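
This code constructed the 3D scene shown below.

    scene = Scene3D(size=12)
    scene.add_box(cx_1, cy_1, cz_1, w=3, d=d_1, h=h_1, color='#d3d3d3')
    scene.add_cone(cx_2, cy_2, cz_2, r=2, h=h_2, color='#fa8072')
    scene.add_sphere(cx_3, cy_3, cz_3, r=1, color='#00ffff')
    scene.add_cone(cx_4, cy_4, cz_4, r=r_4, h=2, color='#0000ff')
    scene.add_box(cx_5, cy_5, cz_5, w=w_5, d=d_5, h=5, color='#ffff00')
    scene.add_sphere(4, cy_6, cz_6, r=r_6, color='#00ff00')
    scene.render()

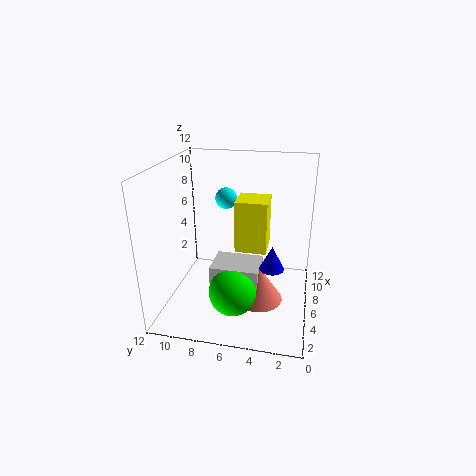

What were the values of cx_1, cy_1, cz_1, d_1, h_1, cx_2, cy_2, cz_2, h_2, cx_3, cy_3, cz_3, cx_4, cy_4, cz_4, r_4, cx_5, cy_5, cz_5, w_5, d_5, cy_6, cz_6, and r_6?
cx_1 = 4, cy_1 = 4, cz_1 = 1, d_1 = 4, h_1 = 3, cx_2 = 5, cy_2 = 4, cz_2 = 1, h_2 = 3, cx_3 = 10, cy_3 = 8, cz_3 = 8, cx_4 = 5, cy_4 = 3, cz_4 = 4, r_4 = 1, cx_5 = 9, cy_5 = 4, cz_5 = 3, w_5 = 3, d_5 = 3, cy_6 = 6, cz_6 = 2, r_6 = 2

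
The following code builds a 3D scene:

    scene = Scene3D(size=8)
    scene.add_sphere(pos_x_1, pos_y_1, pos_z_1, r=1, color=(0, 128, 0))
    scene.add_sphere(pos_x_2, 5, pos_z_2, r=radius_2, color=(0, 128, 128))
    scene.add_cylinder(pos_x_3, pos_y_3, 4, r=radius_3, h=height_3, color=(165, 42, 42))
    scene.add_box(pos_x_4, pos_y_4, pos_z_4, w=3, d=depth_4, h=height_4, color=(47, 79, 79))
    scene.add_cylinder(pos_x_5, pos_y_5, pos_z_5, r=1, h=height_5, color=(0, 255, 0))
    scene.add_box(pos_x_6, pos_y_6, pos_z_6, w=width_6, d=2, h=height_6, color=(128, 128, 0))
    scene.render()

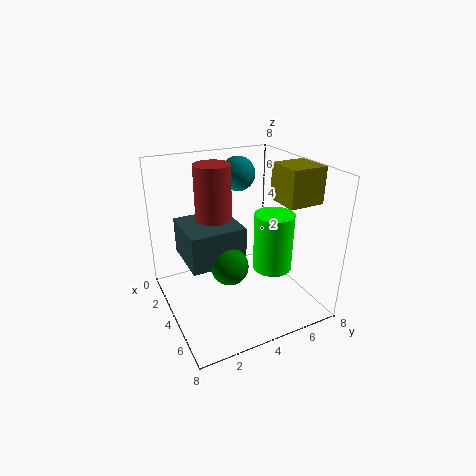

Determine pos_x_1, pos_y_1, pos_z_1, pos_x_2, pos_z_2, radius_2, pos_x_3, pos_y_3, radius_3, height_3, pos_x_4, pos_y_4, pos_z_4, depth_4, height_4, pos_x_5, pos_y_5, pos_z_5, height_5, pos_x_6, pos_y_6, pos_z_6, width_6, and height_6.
pos_x_1 = 5; pos_y_1 = 3; pos_z_1 = 3; pos_x_2 = 2; pos_z_2 = 7; radius_2 = 1; pos_x_3 = 3; pos_y_3 = 3; radius_3 = 1; height_3 = 4; pos_x_4 = 2; pos_y_4 = 1; pos_z_4 = 3; depth_4 = 3; height_4 = 2; pos_x_5 = 6; pos_y_5 = 5; pos_z_5 = 3; height_5 = 3; pos_x_6 = 4; pos_y_6 = 6; pos_z_6 = 6; width_6 = 2; height_6 = 2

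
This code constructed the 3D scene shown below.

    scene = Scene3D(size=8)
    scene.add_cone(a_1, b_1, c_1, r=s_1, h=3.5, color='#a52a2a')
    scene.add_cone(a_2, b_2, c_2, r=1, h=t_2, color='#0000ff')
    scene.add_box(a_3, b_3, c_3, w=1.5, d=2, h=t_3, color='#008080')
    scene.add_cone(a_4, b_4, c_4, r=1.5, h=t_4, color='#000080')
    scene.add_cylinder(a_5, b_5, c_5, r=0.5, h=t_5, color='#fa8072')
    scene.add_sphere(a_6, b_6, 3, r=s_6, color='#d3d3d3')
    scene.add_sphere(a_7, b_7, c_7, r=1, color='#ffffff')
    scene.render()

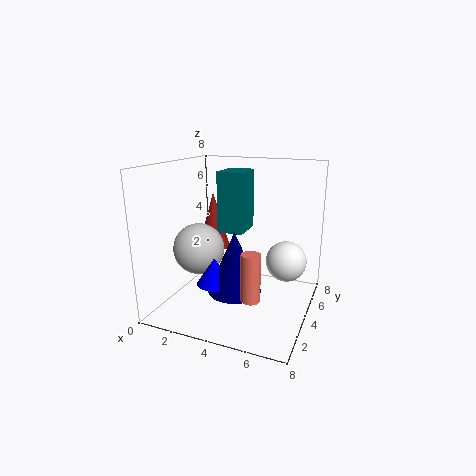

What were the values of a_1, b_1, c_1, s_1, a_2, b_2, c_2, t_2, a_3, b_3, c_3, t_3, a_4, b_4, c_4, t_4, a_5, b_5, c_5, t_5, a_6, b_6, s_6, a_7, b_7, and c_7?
a_1 = 1.5
b_1 = 6
c_1 = 2.5
s_1 = 1
a_2 = 3
b_2 = 3
c_2 = 1.5
t_2 = 1.5
a_3 = 2.5
b_3 = 4.5
c_3 = 4
t_3 = 3.5
a_4 = 4
b_4 = 3.5
c_4 = 1
t_4 = 3.5
a_5 = 5.5
b_5 = 2
c_5 = 1.5
t_5 = 2.5
a_6 = 1.5
b_6 = 4
s_6 = 1.5
a_7 = 7
b_7 = 3
c_7 = 3.5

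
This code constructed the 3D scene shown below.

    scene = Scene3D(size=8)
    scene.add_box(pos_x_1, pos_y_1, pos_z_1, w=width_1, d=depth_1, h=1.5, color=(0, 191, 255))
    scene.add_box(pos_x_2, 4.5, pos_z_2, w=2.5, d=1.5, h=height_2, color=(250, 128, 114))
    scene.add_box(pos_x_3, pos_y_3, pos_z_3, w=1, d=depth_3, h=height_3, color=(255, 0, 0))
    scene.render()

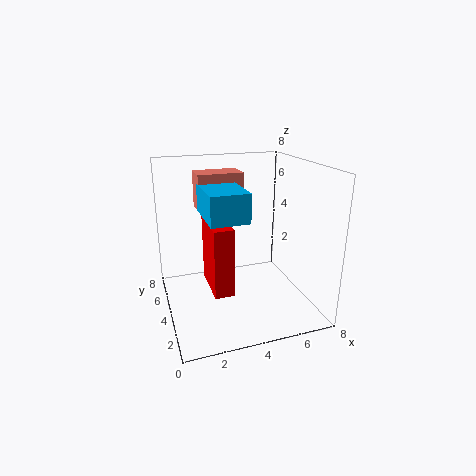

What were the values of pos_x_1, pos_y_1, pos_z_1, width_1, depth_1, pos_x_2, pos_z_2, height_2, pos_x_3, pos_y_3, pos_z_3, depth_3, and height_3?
pos_x_1 = 2, pos_y_1 = 2, pos_z_1 = 5.5, width_1 = 2, depth_1 = 3, pos_x_2 = 2, pos_z_2 = 5.5, height_2 = 2, pos_x_3 = 2, pos_y_3 = 1.5, pos_z_3 = 2, depth_3 = 2.5, height_3 = 3.5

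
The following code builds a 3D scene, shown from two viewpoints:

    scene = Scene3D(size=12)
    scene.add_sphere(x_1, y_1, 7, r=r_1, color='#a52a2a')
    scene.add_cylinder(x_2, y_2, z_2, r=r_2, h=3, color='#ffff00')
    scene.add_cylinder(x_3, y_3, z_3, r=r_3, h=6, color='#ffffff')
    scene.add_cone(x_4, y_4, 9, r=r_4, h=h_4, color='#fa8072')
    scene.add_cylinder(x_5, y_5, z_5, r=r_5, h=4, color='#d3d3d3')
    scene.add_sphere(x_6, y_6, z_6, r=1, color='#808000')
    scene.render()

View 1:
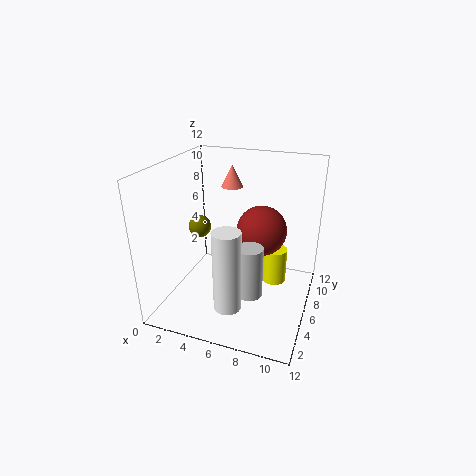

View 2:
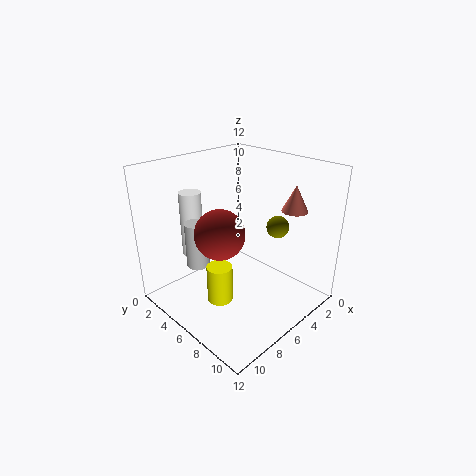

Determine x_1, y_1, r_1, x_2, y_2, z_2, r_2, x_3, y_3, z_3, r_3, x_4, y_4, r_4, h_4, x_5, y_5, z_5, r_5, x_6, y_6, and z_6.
x_1 = 8
y_1 = 6
r_1 = 2
x_2 = 9
y_2 = 7
z_2 = 2
r_2 = 1
x_3 = 7
y_3 = 1
z_3 = 3
r_3 = 1
x_4 = 4
y_4 = 10
r_4 = 1
h_4 = 2
x_5 = 8
y_5 = 3
z_5 = 3
r_5 = 1
x_6 = 2
y_6 = 7
z_6 = 6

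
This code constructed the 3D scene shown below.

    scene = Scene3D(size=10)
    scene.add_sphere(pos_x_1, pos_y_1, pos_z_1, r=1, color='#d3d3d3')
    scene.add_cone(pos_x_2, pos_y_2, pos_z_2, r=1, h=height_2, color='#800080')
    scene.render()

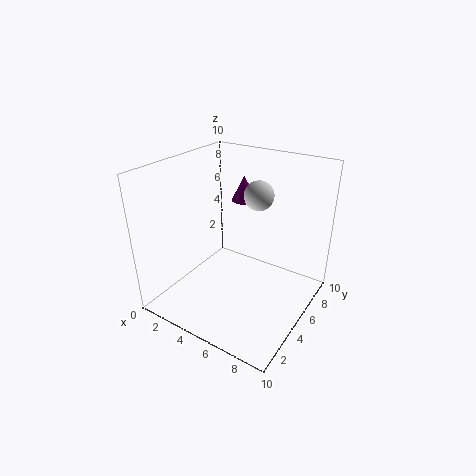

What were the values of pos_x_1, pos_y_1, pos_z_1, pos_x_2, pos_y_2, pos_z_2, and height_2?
pos_x_1 = 6; pos_y_1 = 6; pos_z_1 = 8; pos_x_2 = 3; pos_y_2 = 9; pos_z_2 = 6; height_2 = 2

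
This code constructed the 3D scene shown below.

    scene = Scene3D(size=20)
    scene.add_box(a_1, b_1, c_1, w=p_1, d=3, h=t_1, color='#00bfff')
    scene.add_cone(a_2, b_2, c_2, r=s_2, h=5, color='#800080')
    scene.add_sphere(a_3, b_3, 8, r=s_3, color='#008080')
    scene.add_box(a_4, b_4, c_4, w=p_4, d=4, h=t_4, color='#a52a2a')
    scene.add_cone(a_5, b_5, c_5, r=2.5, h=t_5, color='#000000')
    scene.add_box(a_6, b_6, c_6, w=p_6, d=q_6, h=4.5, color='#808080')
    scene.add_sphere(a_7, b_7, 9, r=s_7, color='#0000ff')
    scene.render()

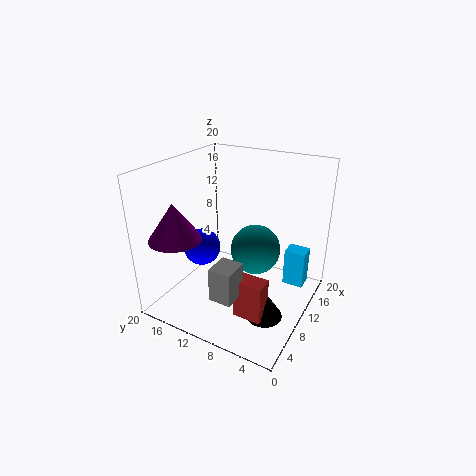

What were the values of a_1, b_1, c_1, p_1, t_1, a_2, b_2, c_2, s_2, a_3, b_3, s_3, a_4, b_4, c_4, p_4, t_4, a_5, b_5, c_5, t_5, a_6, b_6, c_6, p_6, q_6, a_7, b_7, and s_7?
a_1 = 14, b_1 = 1.5, c_1 = 2, p_1 = 2.5, t_1 = 5.5, a_2 = 4, b_2 = 16, c_2 = 11, s_2 = 3.5, a_3 = 11.5, b_3 = 8, s_3 = 3.5, a_4 = 5, b_4 = 4, c_4 = 1, p_4 = 2.5, t_4 = 5.5, a_5 = 7.5, b_5 = 4.5, c_5 = 0.5, t_5 = 4, a_6 = 2.5, b_6 = 7, c_6 = 4.5, p_6 = 3.5, q_6 = 3, a_7 = 7, b_7 = 14, s_7 = 2.5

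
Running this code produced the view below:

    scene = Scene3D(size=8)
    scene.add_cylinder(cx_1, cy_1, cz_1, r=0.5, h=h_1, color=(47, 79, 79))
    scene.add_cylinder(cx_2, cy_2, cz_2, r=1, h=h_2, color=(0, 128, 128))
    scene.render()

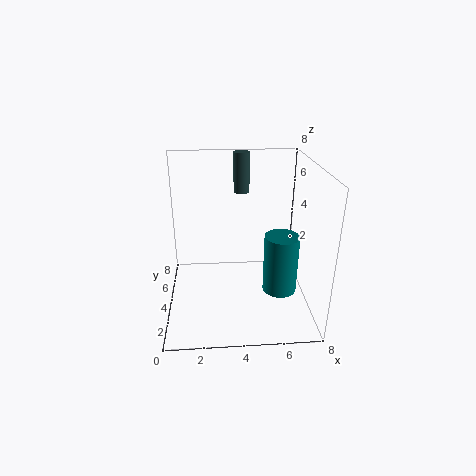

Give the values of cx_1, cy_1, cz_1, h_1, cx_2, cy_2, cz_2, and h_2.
cx_1 = 4.5, cy_1 = 7.5, cz_1 = 5.5, h_1 = 2.5, cx_2 = 6.5, cy_2 = 4, cz_2 = 0.5, h_2 = 3.5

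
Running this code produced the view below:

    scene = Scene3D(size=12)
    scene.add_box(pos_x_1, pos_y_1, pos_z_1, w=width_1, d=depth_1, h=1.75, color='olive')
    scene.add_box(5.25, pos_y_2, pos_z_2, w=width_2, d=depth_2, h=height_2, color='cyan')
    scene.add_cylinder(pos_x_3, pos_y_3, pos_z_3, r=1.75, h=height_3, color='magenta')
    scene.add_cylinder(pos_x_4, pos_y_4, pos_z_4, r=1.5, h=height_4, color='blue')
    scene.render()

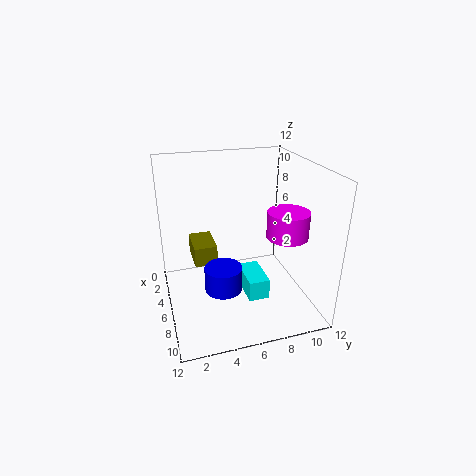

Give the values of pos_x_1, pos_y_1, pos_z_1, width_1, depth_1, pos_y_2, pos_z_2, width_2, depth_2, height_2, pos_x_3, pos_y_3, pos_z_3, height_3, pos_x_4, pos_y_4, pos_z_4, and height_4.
pos_x_1 = 1.5, pos_y_1 = 2.5, pos_z_1 = 3, width_1 = 3.25, depth_1 = 2, pos_y_2 = 6.25, pos_z_2 = 1.25, width_2 = 3.25, depth_2 = 1.75, height_2 = 1.75, pos_x_3 = 7, pos_y_3 = 10, pos_z_3 = 6, height_3 = 2.25, pos_x_4 = 7.75, pos_y_4 = 4.25, pos_z_4 = 2.5, height_4 = 2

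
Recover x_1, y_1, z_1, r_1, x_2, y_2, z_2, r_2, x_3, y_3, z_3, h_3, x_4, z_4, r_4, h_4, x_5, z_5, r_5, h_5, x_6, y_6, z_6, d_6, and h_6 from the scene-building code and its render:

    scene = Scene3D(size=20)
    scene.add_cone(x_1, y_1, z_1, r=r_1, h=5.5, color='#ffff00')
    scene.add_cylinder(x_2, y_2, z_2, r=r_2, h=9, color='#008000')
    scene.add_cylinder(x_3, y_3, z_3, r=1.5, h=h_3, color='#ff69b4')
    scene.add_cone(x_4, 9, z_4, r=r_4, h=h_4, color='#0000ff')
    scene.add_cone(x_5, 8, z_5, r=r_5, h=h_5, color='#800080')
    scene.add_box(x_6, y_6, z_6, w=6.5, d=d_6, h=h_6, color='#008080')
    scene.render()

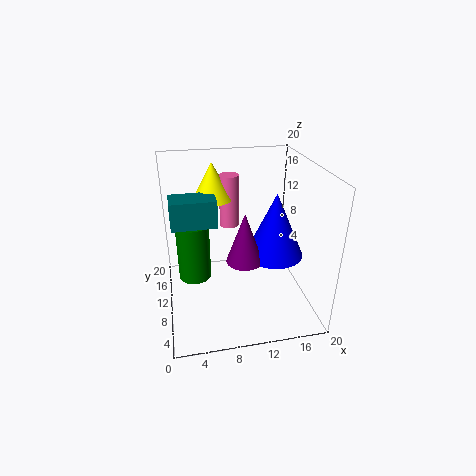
x_1 = 7.5
y_1 = 16.5
z_1 = 13.5
r_1 = 3
x_2 = 4
y_2 = 14.5
z_2 = 1.5
r_2 = 2.5
x_3 = 10
y_3 = 16.5
z_3 = 9
h_3 = 8
x_4 = 15
z_4 = 7.5
r_4 = 4
h_4 = 9
x_5 = 10.5
z_5 = 7.5
r_5 = 2.5
h_5 = 7
x_6 = 1
y_6 = 11.5
z_6 = 11
d_6 = 4
h_6 = 4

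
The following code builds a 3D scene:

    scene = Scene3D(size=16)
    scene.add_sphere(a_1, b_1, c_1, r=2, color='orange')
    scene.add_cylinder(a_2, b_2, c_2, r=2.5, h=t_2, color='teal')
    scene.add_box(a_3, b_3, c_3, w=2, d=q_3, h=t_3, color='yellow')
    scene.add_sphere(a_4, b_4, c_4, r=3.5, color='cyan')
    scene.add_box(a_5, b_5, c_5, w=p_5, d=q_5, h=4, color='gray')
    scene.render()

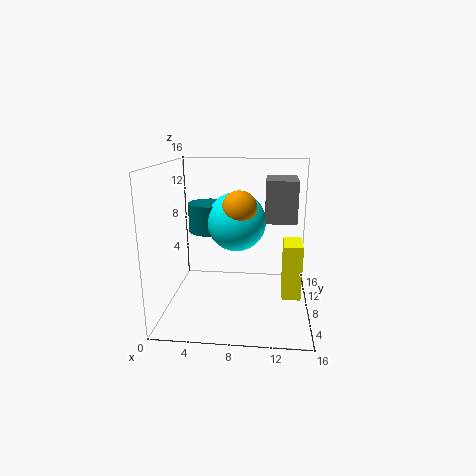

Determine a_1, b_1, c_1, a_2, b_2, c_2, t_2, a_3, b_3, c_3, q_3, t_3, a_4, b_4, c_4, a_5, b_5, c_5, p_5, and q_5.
a_1 = 8
b_1 = 9.5
c_1 = 11
a_2 = 4
b_2 = 12
c_2 = 7.5
t_2 = 3.5
a_3 = 13
b_3 = 5.5
c_3 = 2
q_3 = 3.5
t_3 = 6
a_4 = 7.5
b_4 = 11
c_4 = 9
a_5 = 11
b_5 = 3.5
c_5 = 11
p_5 = 3
q_5 = 4.5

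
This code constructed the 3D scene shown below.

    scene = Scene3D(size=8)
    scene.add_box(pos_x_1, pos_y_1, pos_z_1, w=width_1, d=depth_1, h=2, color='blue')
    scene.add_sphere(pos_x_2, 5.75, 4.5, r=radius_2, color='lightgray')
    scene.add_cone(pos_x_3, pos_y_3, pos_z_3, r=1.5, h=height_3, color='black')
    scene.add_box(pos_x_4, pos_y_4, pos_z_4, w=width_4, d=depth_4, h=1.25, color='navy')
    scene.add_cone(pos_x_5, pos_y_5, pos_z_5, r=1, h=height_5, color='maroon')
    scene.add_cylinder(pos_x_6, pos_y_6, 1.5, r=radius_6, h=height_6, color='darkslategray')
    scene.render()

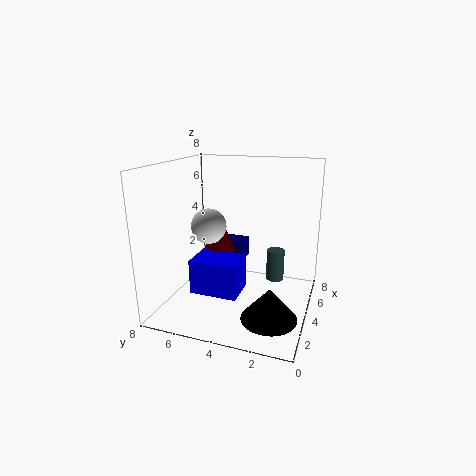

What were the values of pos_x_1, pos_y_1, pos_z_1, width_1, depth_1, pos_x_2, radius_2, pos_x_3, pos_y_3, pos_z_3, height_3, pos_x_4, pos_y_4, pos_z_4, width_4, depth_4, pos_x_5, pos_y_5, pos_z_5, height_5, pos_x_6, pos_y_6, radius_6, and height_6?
pos_x_1 = 2.75, pos_y_1 = 3.75, pos_z_1 = 0.75, width_1 = 2, depth_1 = 2.75, pos_x_2 = 4, radius_2 = 1, pos_x_3 = 2.5, pos_y_3 = 1.75, pos_z_3 = 0.25, height_3 = 1.75, pos_x_4 = 6.5, pos_y_4 = 4.5, pos_z_4 = 1.5, width_4 = 1.25, depth_4 = 2, pos_x_5 = 5.5, pos_y_5 = 5.75, pos_z_5 = 2.5, height_5 = 2.25, pos_x_6 = 4.75, pos_y_6 = 2, radius_6 = 0.5, height_6 = 1.75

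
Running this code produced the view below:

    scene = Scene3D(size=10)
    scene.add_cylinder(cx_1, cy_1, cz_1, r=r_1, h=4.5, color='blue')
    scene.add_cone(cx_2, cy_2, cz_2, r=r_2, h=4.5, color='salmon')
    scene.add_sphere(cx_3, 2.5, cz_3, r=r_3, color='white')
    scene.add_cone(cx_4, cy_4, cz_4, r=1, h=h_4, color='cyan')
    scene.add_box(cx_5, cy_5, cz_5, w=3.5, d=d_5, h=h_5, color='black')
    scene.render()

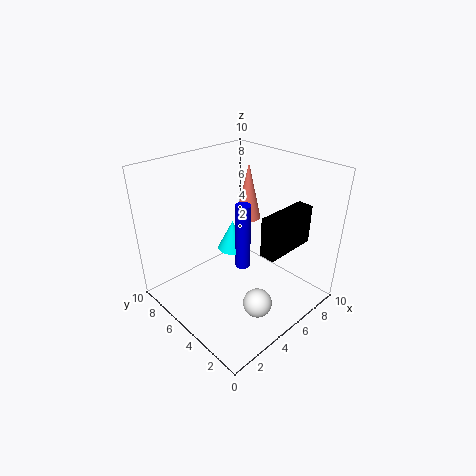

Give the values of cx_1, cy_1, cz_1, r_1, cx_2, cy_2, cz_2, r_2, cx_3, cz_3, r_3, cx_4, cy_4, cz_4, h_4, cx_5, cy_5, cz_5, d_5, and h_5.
cx_1 = 4.5, cy_1 = 4, cz_1 = 3.5, r_1 = 0.5, cx_2 = 8.5, cy_2 = 7.5, cz_2 = 4.5, r_2 = 1, cx_3 = 4.5, cz_3 = 1, r_3 = 1, cx_4 = 4.5, cy_4 = 5, cz_4 = 4.5, h_4 = 2, cx_5 = 4, cy_5 = 1, cz_5 = 5.5, d_5 = 1, h_5 = 2.5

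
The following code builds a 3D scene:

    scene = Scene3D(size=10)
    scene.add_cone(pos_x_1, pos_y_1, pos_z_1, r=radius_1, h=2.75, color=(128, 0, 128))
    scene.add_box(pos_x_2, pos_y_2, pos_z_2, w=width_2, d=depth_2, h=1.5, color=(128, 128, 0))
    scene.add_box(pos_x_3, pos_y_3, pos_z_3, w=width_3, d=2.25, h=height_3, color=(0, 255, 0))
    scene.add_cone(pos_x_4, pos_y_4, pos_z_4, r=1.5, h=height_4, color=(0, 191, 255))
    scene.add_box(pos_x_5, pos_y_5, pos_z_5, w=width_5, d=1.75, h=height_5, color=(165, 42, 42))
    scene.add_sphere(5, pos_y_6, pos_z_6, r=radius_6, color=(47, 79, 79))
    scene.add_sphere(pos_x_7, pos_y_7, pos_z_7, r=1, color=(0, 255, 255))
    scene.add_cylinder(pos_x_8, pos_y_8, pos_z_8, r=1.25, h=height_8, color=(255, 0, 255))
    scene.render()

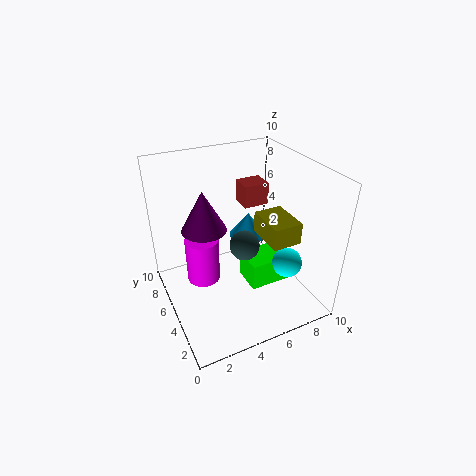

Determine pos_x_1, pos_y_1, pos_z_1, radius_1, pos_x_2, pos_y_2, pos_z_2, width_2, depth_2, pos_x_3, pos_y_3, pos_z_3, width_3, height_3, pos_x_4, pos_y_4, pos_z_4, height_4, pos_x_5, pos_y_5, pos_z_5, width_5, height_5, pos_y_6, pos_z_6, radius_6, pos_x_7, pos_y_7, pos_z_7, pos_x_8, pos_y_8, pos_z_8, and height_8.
pos_x_1 = 2.75
pos_y_1 = 5.5
pos_z_1 = 6
radius_1 = 1.5
pos_x_2 = 6.25
pos_y_2 = 2.25
pos_z_2 = 5.25
width_2 = 2
depth_2 = 2.75
pos_x_3 = 5.5
pos_y_3 = 3.5
pos_z_3 = 1.25
width_3 = 3
height_3 = 2
pos_x_4 = 7.5
pos_y_4 = 8.25
pos_z_4 = 2.75
height_4 = 2
pos_x_5 = 7
pos_y_5 = 7.75
pos_z_5 = 5.5
width_5 = 2
height_5 = 1.75
pos_y_6 = 4
pos_z_6 = 5
radius_6 = 1
pos_x_7 = 7.5
pos_y_7 = 2.5
pos_z_7 = 3.75
pos_x_8 = 3
pos_y_8 = 7
pos_z_8 = 0.75
height_8 = 3.5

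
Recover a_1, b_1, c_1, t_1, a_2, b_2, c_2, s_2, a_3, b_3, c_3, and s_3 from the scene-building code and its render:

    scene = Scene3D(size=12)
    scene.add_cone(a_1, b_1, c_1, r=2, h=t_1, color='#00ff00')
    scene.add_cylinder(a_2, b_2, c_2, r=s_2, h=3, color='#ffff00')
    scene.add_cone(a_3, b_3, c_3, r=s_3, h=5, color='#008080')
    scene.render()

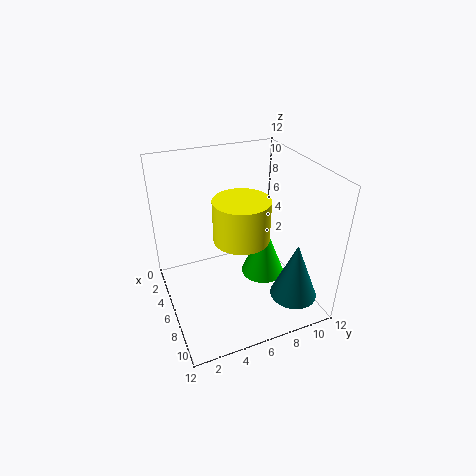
a_1 = 5
b_1 = 9
c_1 = 1
t_1 = 5
a_2 = 9
b_2 = 5
c_2 = 8
s_2 = 2
a_3 = 9
b_3 = 10
c_3 = 1
s_3 = 2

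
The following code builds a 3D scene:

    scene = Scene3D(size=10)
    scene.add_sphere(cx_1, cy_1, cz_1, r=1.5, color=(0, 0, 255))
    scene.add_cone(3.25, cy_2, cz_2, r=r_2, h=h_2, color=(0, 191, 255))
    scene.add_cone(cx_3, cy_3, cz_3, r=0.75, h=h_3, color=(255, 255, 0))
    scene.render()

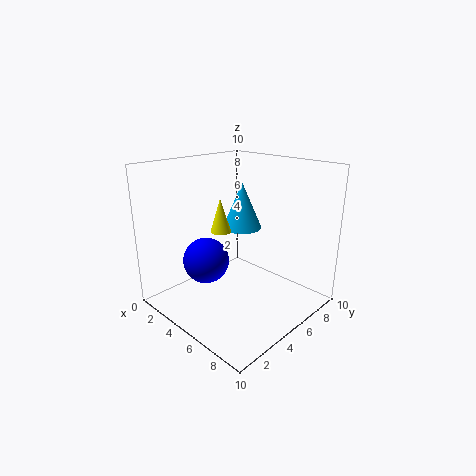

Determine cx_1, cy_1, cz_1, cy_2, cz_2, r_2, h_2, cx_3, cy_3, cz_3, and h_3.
cx_1 = 4.5, cy_1 = 2.5, cz_1 = 4, cy_2 = 7.25, cz_2 = 4.75, r_2 = 1.5, h_2 = 3.5, cx_3 = 3.25, cy_3 = 5, cz_3 = 5, h_3 = 2.5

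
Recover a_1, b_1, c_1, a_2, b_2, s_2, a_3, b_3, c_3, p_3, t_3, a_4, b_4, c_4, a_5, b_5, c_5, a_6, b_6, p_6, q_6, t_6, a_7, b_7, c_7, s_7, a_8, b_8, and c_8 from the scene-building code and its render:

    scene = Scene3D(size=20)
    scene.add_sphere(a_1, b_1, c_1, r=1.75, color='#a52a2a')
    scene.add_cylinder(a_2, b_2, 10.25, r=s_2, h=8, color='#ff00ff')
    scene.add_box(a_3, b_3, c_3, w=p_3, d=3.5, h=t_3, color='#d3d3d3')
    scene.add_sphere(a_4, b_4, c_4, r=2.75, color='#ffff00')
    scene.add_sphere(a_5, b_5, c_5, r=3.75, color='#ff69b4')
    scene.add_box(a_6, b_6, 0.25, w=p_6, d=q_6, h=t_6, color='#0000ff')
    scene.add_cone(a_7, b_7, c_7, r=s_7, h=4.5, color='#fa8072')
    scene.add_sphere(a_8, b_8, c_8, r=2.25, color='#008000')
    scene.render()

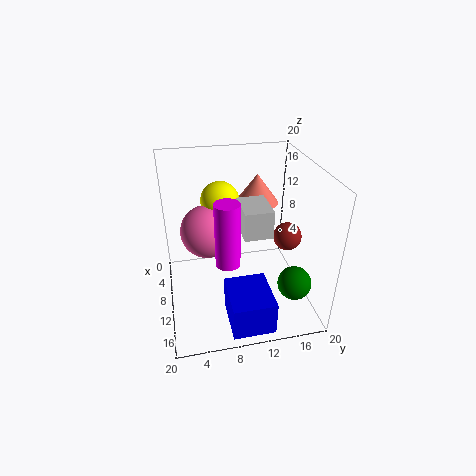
a_1 = 14.75, b_1 = 15.25, c_1 = 12.5, a_2 = 15.75, b_2 = 7.5, s_2 = 1.5, a_3 = 11.25, b_3 = 9.5, c_3 = 13.25, p_3 = 4.75, t_3 = 3.5, a_4 = 6, b_4 = 8.25, c_4 = 14, a_5 = 7.75, b_5 = 6, c_5 = 10.25, a_6 = 12.25, b_6 = 7.5, p_6 = 6.75, q_6 = 5.75, t_6 = 4.75, a_7 = 4, b_7 = 14.25, c_7 = 12.25, s_7 = 3.25, a_8 = 15.75, b_8 = 16.5, c_8 = 5.5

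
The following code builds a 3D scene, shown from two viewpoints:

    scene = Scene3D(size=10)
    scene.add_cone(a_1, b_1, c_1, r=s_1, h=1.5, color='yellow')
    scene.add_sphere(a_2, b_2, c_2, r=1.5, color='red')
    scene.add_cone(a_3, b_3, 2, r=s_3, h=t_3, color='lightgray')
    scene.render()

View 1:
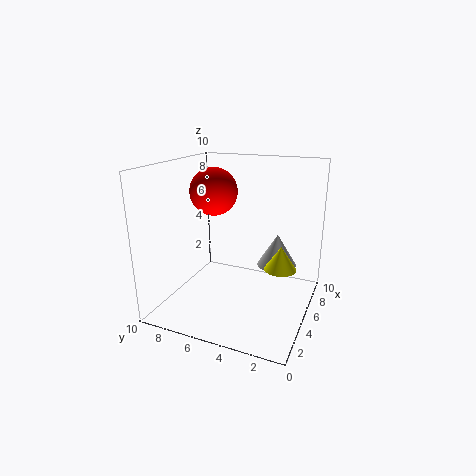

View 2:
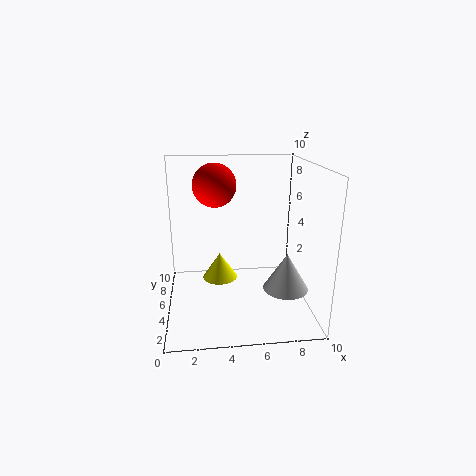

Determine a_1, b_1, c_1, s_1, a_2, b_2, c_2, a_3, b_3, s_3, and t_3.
a_1 = 3.5
b_1 = 1.5
c_1 = 4
s_1 = 1
a_2 = 3.5
b_2 = 6
c_2 = 8.5
a_3 = 8
b_3 = 3
s_3 = 1.5
t_3 = 2.5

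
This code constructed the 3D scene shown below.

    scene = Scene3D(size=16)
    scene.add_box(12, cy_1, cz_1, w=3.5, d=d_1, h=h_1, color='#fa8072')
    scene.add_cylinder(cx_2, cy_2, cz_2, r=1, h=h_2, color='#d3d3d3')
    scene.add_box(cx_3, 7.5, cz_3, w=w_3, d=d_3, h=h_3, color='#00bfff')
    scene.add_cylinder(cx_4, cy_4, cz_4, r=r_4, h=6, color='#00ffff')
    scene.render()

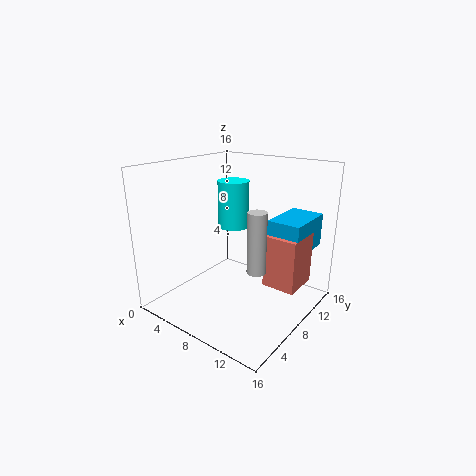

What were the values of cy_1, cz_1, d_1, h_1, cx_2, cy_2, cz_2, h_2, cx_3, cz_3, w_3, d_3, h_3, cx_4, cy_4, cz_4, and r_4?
cy_1 = 7; cz_1 = 4; d_1 = 4; h_1 = 5.5; cx_2 = 11.5; cy_2 = 6.5; cz_2 = 5.5; h_2 = 6.5; cx_3 = 12; cz_3 = 7.5; w_3 = 3.5; d_3 = 5.5; h_3 = 3.5; cx_4 = 3.5; cy_4 = 13; cz_4 = 7; r_4 = 2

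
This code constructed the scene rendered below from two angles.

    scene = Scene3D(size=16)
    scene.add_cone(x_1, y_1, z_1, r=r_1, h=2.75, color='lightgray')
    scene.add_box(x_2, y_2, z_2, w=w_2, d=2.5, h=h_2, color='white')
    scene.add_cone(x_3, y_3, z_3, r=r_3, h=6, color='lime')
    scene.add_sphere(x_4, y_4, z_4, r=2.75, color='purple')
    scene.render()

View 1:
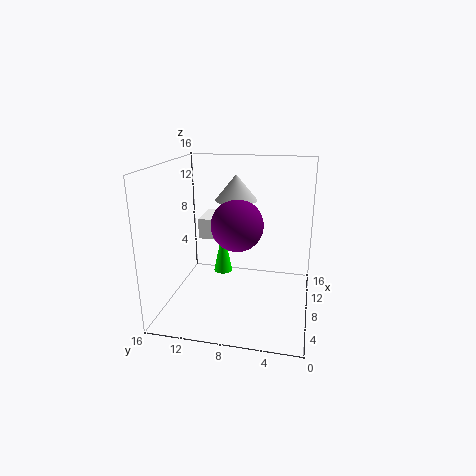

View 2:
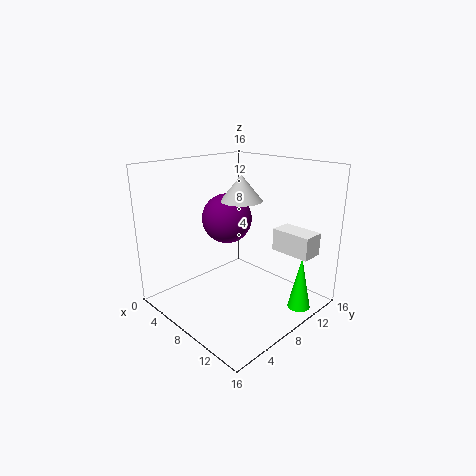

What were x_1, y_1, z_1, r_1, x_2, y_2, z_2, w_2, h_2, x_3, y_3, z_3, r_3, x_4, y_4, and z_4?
x_1 = 8.25
y_1 = 8.25
z_1 = 12.25
r_1 = 2.25
x_2 = 10.5
y_2 = 11
z_2 = 6.5
w_2 = 4.5
h_2 = 2.5
x_3 = 14.25
y_3 = 11.5
z_3 = 0.5
r_3 = 1.25
x_4 = 6.5
y_4 = 7.75
z_4 = 10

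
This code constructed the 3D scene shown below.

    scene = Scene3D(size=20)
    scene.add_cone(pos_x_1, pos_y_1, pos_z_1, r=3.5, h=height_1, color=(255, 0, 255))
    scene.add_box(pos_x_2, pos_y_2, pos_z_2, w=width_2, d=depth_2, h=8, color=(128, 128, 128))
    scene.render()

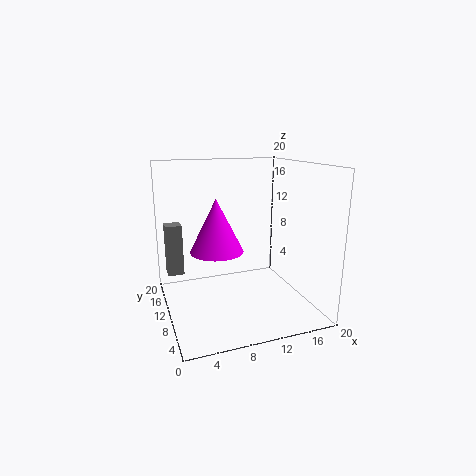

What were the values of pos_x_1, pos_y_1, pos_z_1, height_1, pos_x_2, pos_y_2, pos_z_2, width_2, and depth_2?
pos_x_1 = 6.5, pos_y_1 = 8.5, pos_z_1 = 9, height_1 = 7, pos_x_2 = 1, pos_y_2 = 17, pos_z_2 = 2.5, width_2 = 2.5, depth_2 = 2.5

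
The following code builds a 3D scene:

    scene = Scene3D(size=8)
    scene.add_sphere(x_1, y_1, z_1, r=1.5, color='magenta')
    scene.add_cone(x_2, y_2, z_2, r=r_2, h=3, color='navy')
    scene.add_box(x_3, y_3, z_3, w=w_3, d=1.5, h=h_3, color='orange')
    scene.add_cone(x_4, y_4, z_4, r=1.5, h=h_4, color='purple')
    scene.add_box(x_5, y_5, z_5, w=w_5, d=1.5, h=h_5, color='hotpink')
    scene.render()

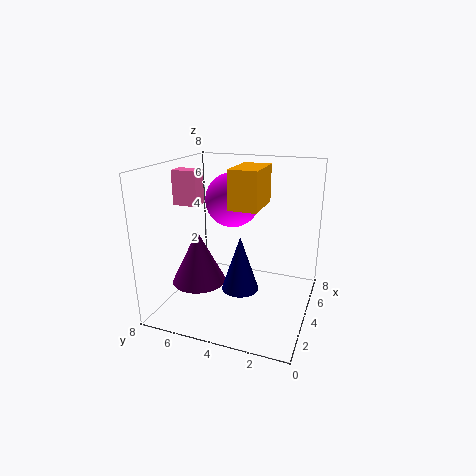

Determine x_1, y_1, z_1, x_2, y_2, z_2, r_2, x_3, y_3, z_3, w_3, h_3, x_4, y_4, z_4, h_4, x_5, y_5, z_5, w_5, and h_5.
x_1 = 4.5
y_1 = 4.5
z_1 = 6
x_2 = 3
y_2 = 3.5
z_2 = 1.5
r_2 = 1
x_3 = 2.5
y_3 = 2.5
z_3 = 6
w_3 = 2.5
h_3 = 2
x_4 = 3
y_4 = 6
z_4 = 1.5
h_4 = 3
x_5 = 4
y_5 = 6.5
z_5 = 5.5
w_5 = 1
h_5 = 2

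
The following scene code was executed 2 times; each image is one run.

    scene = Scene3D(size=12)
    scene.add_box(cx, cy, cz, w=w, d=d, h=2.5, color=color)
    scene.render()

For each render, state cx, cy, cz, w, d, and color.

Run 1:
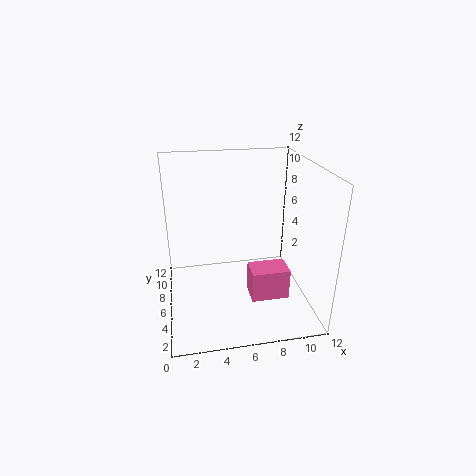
cx = 6.5; cy = 2.5; cz = 2; w = 3; d = 2; color = 'hotpink'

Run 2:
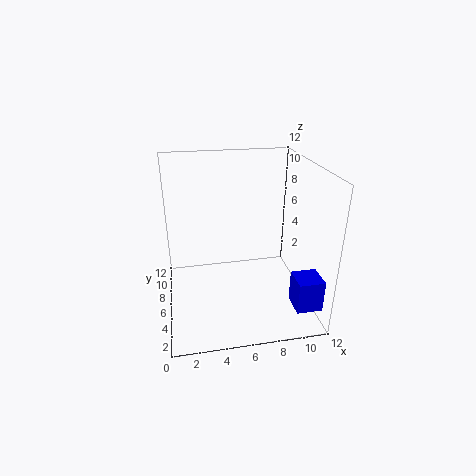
cx = 9.5; cy = 0.5; cz = 2; w = 2; d = 2; color = 'blue'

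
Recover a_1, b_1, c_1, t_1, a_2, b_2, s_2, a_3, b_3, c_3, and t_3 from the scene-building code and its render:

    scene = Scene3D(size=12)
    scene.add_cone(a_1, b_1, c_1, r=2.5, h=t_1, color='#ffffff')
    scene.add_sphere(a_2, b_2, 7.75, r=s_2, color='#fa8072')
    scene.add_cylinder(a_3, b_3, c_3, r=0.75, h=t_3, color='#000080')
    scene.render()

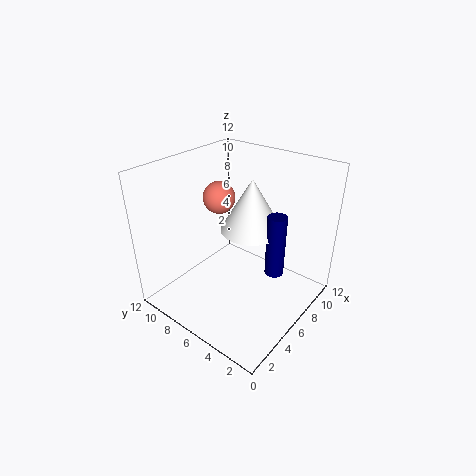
a_1 = 6.5, b_1 = 5, c_1 = 7, t_1 = 4.25, a_2 = 8.25, b_2 = 10, s_2 = 1.5, a_3 = 6.25, b_3 = 2.5, c_3 = 4, t_3 = 5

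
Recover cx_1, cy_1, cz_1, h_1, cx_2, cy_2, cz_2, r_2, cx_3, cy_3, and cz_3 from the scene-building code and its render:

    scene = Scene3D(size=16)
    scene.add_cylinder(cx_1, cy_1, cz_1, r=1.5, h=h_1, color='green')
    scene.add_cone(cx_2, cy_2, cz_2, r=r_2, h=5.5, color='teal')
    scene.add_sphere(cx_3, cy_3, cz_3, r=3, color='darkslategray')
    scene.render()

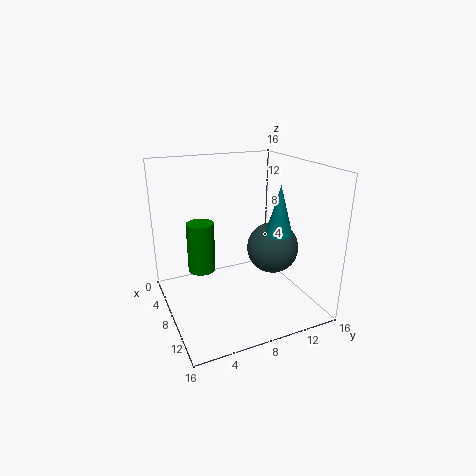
cx_1 = 7; cy_1 = 4; cz_1 = 4.5; h_1 = 5.5; cx_2 = 10; cy_2 = 12; cz_2 = 8.5; r_2 = 1.5; cx_3 = 8; cy_3 = 12.5; cz_3 = 6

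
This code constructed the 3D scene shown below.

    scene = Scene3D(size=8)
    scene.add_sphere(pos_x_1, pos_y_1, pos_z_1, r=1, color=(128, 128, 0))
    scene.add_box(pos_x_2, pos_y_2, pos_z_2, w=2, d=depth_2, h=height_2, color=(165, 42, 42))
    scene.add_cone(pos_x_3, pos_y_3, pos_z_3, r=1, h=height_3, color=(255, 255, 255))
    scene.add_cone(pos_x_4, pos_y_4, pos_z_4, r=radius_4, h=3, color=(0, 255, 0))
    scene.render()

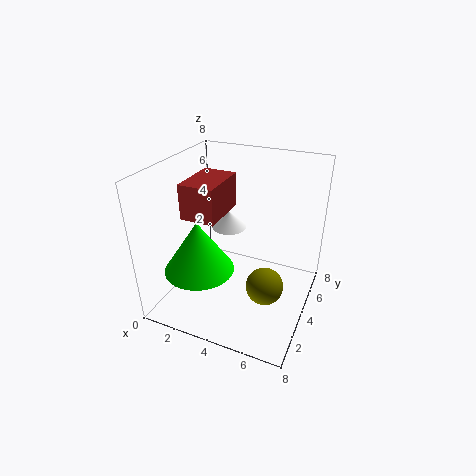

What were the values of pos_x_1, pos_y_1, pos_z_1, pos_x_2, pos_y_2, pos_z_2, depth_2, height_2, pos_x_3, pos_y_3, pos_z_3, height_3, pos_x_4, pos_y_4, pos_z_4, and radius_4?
pos_x_1 = 6; pos_y_1 = 3; pos_z_1 = 2; pos_x_2 = 1; pos_y_2 = 3; pos_z_2 = 5; depth_2 = 3; height_2 = 2; pos_x_3 = 3; pos_y_3 = 5; pos_z_3 = 4; height_3 = 1; pos_x_4 = 2; pos_y_4 = 3; pos_z_4 = 2; radius_4 = 2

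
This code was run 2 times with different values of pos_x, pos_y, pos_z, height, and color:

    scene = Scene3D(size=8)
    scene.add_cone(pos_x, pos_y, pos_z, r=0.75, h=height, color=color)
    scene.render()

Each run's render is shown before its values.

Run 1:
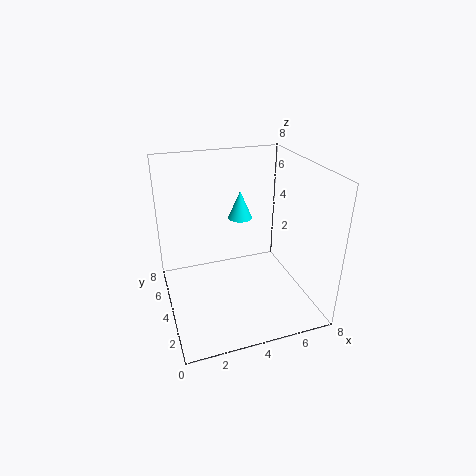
pos_x = 5; pos_y = 6.5; pos_z = 4; height = 1.75; color = 'cyan'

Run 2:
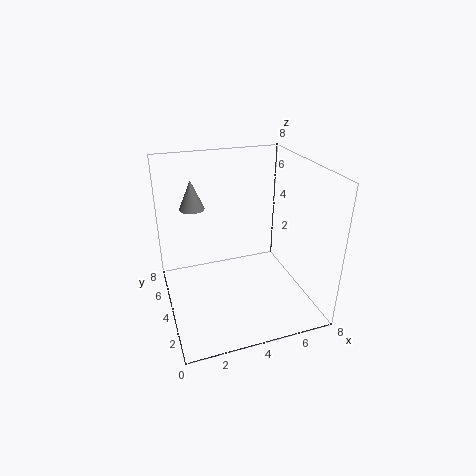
pos_x = 2; pos_y = 6.5; pos_z = 5; height = 1.75; color = 'gray'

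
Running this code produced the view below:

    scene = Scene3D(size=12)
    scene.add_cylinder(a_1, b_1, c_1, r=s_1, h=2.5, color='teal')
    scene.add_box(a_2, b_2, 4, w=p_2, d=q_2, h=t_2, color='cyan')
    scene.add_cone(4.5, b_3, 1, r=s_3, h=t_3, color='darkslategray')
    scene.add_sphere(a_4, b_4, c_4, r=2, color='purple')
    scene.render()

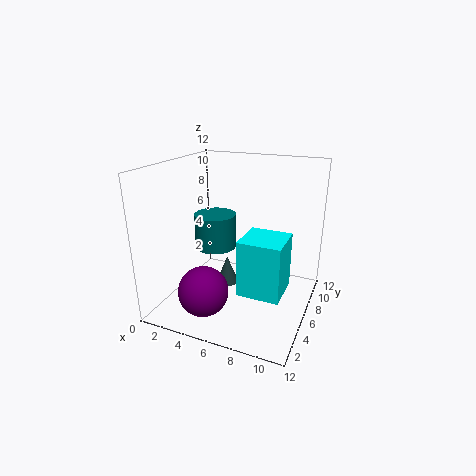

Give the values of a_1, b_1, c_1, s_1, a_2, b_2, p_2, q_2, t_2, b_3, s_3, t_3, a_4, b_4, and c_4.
a_1 = 5.5; b_1 = 3; c_1 = 6.5; s_1 = 1.5; a_2 = 8; b_2 = 1; p_2 = 3; q_2 = 3; t_2 = 4; b_3 = 7; s_3 = 1; t_3 = 2.5; a_4 = 4.5; b_4 = 2.5; c_4 = 2.5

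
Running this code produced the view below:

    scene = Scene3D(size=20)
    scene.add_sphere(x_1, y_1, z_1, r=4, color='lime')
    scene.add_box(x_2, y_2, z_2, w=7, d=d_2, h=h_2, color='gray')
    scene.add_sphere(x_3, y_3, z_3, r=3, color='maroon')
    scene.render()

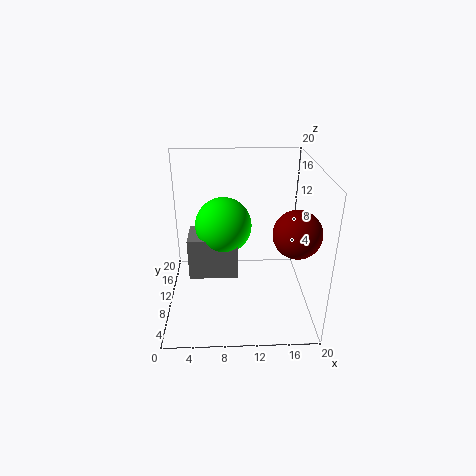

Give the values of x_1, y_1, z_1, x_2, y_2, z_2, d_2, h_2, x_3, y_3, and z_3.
x_1 = 8; y_1 = 12; z_1 = 11; x_2 = 3; y_2 = 9; z_2 = 4; d_2 = 5; h_2 = 6; x_3 = 17; y_3 = 5; z_3 = 13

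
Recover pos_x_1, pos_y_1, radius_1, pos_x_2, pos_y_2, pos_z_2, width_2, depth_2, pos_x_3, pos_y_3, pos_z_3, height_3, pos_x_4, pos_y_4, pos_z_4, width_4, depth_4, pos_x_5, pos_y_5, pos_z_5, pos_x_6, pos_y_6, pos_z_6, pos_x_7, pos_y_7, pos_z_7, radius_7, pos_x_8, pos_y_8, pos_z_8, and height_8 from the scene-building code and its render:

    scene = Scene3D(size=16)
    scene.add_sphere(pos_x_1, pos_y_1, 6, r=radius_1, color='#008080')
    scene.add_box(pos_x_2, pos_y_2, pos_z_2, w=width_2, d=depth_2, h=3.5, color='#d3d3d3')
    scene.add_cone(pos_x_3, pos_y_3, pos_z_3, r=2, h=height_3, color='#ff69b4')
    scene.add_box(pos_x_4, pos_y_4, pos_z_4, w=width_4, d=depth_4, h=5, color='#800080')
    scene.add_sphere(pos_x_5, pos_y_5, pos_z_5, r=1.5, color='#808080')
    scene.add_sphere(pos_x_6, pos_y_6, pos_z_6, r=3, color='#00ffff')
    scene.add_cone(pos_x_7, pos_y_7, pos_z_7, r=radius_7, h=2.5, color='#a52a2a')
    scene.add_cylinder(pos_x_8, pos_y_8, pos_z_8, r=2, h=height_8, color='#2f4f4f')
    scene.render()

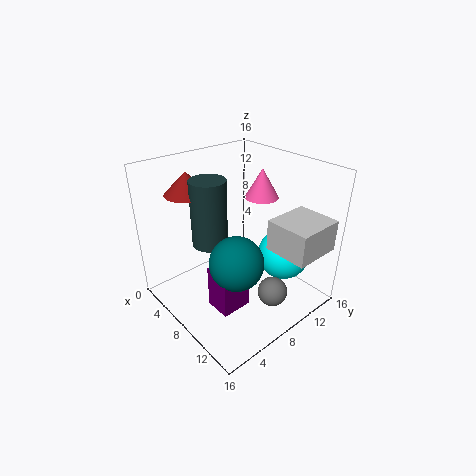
pos_x_1 = 9.5, pos_y_1 = 6.5, radius_1 = 3, pos_x_2 = 10.5, pos_y_2 = 10, pos_z_2 = 7, width_2 = 5, depth_2 = 5.5, pos_x_3 = 6.5, pos_y_3 = 13, pos_z_3 = 11, height_3 = 3.5, pos_x_4 = 7.5, pos_y_4 = 4, pos_z_4 = 0.5, width_4 = 3, depth_4 = 3.5, pos_x_5 = 14, pos_y_5 = 7.5, pos_z_5 = 4.5, pos_x_6 = 10.5, pos_y_6 = 13, pos_z_6 = 5, pos_x_7 = 3, pos_y_7 = 5, pos_z_7 = 12.5, radius_7 = 2.5, pos_x_8 = 5.5, pos_y_8 = 6, pos_z_8 = 7, height_8 = 7.5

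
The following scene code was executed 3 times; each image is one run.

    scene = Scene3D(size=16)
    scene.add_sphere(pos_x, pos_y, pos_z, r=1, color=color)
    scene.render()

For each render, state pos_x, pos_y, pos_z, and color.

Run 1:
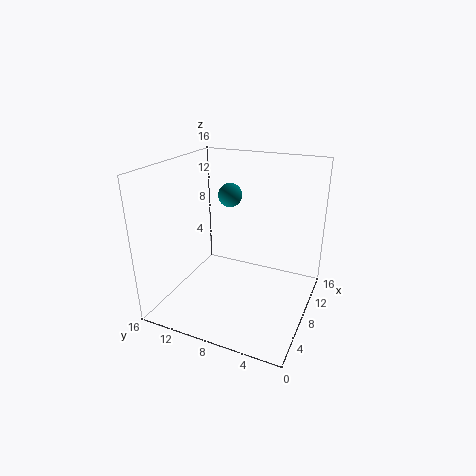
pos_x = 2; pos_y = 6; pos_z = 15; color = 'teal'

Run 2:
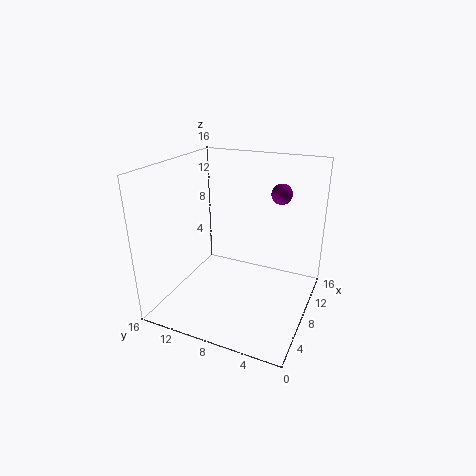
pos_x = 7; pos_y = 3; pos_z = 14; color = 'purple'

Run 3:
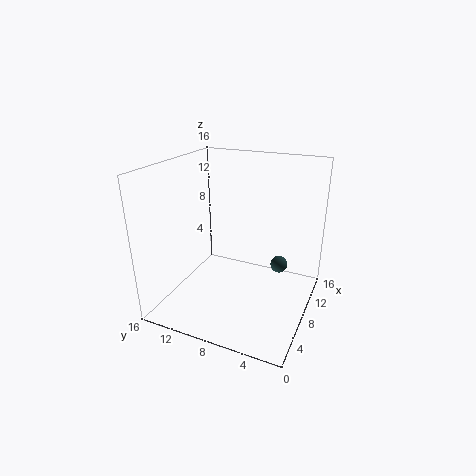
pos_x = 11; pos_y = 4; pos_z = 4; color = 'darkslategray'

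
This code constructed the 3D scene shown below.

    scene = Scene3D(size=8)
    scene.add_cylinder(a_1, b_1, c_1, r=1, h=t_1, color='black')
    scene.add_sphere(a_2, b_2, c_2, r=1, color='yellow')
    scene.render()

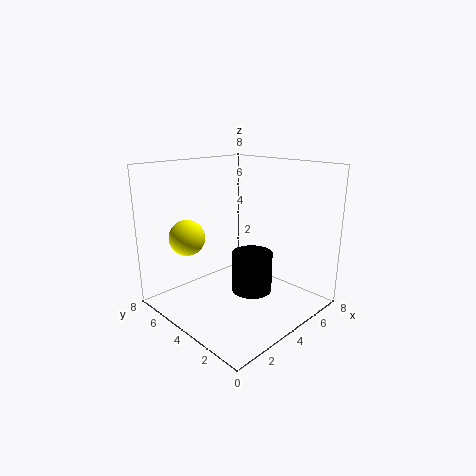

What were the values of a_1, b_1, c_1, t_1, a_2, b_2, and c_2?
a_1 = 3; b_1 = 2; c_1 = 2; t_1 = 2; a_2 = 2; b_2 = 6; c_2 = 4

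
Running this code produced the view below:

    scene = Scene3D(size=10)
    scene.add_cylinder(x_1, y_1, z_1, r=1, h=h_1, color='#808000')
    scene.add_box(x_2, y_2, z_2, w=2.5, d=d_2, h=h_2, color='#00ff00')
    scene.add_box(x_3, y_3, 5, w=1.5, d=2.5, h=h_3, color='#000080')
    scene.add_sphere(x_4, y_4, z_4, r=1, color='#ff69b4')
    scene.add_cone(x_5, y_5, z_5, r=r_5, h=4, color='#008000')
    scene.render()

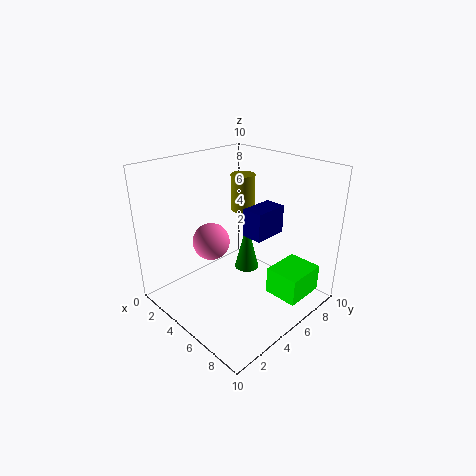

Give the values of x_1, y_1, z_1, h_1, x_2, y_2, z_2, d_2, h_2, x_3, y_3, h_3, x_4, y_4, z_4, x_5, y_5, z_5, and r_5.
x_1 = 1.5
y_1 = 9
z_1 = 5
h_1 = 3
x_2 = 6.5
y_2 = 6.5
z_2 = 0.5
d_2 = 3
h_2 = 2
x_3 = 5
y_3 = 5.5
h_3 = 2
x_4 = 7
y_4 = 1
z_4 = 7
x_5 = 3
y_5 = 8
z_5 = 0.5
r_5 = 1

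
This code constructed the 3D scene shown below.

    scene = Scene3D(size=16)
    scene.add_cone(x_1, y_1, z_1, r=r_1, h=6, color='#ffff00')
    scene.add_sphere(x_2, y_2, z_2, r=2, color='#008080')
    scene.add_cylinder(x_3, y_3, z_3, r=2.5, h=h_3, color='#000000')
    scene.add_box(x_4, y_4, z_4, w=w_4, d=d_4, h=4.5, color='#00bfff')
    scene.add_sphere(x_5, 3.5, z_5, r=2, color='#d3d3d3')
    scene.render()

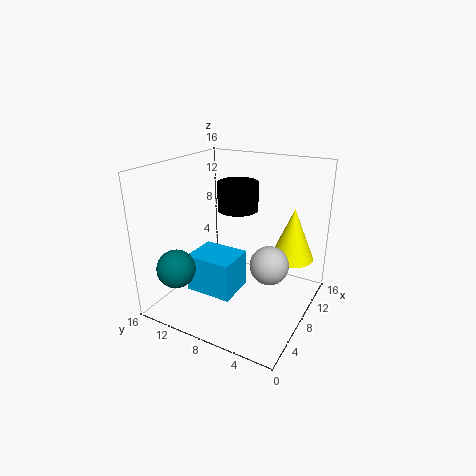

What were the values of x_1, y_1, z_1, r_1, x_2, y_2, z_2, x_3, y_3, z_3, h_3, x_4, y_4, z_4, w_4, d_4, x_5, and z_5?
x_1 = 12, y_1 = 3, z_1 = 5, r_1 = 2.5, x_2 = 2, y_2 = 12, z_2 = 6, x_3 = 12.5, y_3 = 10.5, z_3 = 9.5, h_3 = 3.5, x_4 = 5.5, y_4 = 8, z_4 = 1, w_4 = 4.5, d_4 = 5.5, x_5 = 6.5, z_5 = 6.5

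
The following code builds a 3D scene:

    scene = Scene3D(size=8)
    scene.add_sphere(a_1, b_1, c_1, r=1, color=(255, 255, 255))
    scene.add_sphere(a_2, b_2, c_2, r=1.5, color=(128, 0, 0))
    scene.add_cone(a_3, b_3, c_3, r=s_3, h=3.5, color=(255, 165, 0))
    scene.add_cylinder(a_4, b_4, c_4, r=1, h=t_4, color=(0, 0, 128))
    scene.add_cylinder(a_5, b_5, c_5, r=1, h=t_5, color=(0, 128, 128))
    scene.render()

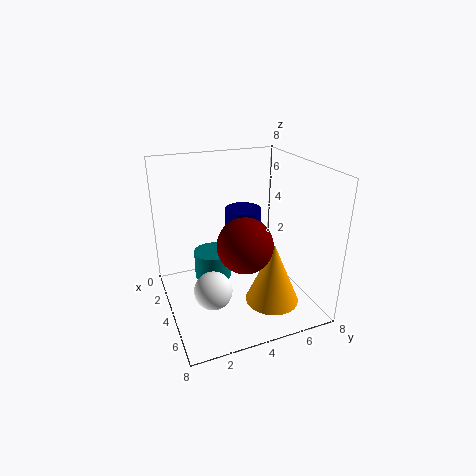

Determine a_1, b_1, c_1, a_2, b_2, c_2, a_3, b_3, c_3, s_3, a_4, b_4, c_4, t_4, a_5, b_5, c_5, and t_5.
a_1 = 5.5, b_1 = 2, c_1 = 2, a_2 = 5, b_2 = 4, c_2 = 4, a_3 = 5.5, b_3 = 5.5, c_3 = 0.5, s_3 = 1.5, a_4 = 3.5, b_4 = 4.5, c_4 = 4, t_4 = 1.5, a_5 = 4, b_5 = 2.5, c_5 = 2, t_5 = 1.5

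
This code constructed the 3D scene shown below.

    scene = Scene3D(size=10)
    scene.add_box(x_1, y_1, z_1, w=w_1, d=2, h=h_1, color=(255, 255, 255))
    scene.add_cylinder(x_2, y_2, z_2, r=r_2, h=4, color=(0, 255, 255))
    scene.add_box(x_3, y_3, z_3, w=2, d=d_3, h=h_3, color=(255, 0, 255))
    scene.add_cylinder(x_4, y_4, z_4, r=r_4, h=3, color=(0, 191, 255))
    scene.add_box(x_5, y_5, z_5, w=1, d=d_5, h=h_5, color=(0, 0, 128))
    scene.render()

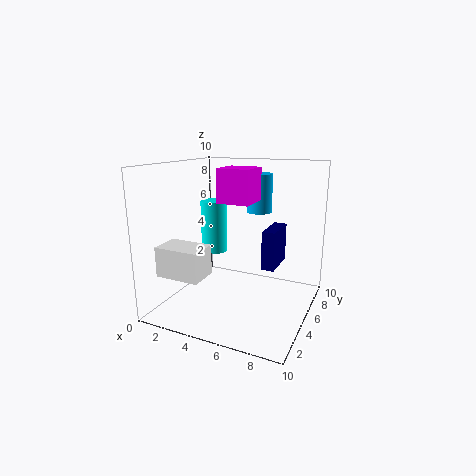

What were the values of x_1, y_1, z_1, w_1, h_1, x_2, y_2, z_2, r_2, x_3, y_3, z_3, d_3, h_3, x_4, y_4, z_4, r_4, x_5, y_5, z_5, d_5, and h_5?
x_1 = 1; y_1 = 1; z_1 = 3; w_1 = 3; h_1 = 2; x_2 = 2; y_2 = 7; z_2 = 3; r_2 = 1; x_3 = 5; y_3 = 2; z_3 = 8; d_3 = 2; h_3 = 2; x_4 = 5; y_4 = 9; z_4 = 6; r_4 = 1; x_5 = 6; y_5 = 7; z_5 = 2; d_5 = 3; h_5 = 3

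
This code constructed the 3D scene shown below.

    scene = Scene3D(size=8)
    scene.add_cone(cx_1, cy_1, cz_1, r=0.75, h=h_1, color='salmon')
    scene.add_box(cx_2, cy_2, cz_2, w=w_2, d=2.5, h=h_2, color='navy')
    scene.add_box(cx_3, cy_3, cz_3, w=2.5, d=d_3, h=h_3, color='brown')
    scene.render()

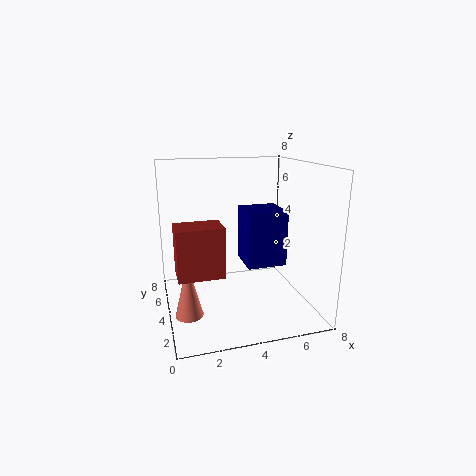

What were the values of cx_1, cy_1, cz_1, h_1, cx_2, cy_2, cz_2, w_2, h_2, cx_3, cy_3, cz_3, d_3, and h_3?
cx_1 = 1; cy_1 = 3; cz_1 = 0.25; h_1 = 3; cx_2 = 5; cy_2 = 5; cz_2 = 1.5; w_2 = 2.5; h_2 = 3.5; cx_3 = 0.5; cy_3 = 2.75; cz_3 = 2.25; d_3 = 1.75; h_3 = 2.75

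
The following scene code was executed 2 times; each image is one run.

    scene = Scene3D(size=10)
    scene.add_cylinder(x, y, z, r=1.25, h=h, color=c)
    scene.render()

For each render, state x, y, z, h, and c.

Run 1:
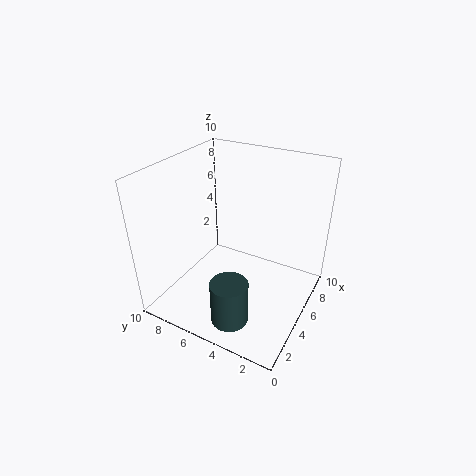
x = 2
y = 4
z = 0.5
h = 3
c = 'darkslategray'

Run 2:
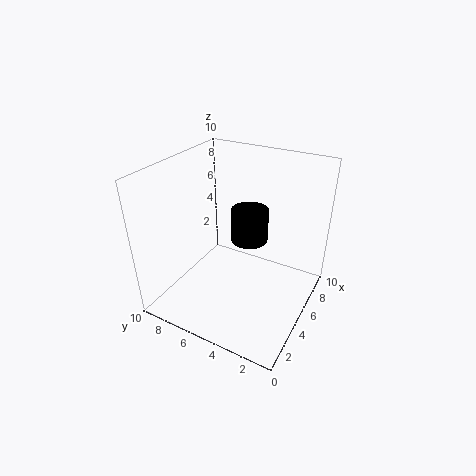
x = 5.25
y = 4.25
z = 5
h = 2.25
c = 'black'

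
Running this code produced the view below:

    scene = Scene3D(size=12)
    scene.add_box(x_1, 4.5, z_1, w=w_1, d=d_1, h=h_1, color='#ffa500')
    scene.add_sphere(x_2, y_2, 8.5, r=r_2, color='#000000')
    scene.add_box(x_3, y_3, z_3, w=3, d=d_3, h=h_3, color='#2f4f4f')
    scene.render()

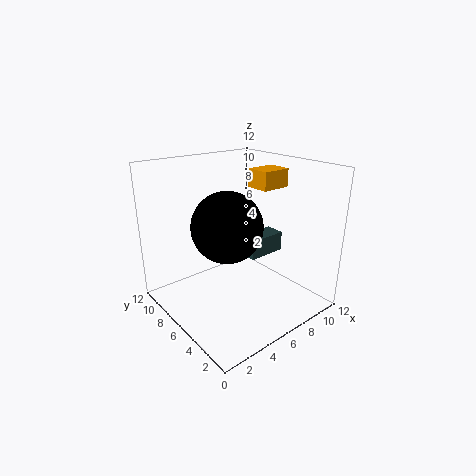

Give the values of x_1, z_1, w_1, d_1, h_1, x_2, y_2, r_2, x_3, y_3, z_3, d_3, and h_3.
x_1 = 7.5
z_1 = 10
w_1 = 2.5
d_1 = 2
h_1 = 1.5
x_2 = 3
y_2 = 3.5
r_2 = 2.5
x_3 = 5
y_3 = 3
z_3 = 5.5
d_3 = 1.5
h_3 = 1.5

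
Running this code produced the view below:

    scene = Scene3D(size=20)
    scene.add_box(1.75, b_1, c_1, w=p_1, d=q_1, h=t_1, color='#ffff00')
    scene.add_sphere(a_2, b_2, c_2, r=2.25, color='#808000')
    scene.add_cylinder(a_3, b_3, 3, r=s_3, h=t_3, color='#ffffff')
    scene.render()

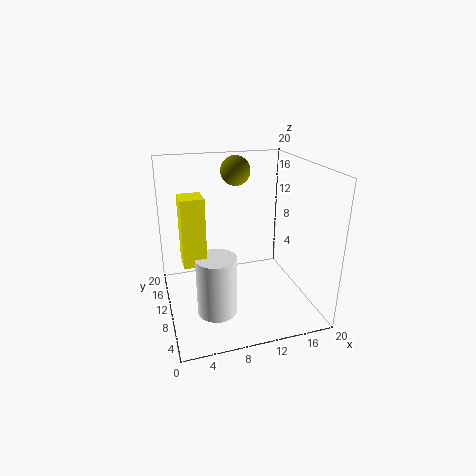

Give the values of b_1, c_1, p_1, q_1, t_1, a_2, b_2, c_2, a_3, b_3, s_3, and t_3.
b_1 = 4.5
c_1 = 9.5
p_1 = 2.75
q_1 = 3
t_1 = 8.25
a_2 = 11.75
b_2 = 17
c_2 = 17.75
a_3 = 5.5
b_3 = 4.25
s_3 = 2.5
t_3 = 7.5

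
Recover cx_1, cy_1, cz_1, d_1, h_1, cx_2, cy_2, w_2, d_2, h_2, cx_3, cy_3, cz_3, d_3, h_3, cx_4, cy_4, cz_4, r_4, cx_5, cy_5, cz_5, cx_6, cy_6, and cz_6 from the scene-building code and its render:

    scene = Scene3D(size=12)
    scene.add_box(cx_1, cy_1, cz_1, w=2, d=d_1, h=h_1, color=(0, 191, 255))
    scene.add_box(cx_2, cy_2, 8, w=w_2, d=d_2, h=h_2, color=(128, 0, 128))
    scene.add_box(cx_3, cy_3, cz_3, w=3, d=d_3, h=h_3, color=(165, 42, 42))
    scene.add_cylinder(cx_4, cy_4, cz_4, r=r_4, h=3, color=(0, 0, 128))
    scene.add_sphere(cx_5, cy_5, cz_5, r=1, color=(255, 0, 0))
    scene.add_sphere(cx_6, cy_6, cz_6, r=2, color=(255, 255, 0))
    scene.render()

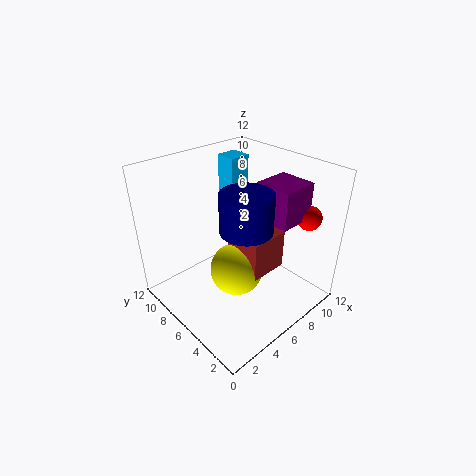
cx_1 = 9; cy_1 = 10; cz_1 = 7; d_1 = 2; h_1 = 4; cx_2 = 7; cy_2 = 2; w_2 = 3; d_2 = 3; h_2 = 3; cx_3 = 4; cy_3 = 2; cz_3 = 5; d_3 = 3; h_3 = 3; cx_4 = 5; cy_4 = 4; cz_4 = 8; r_4 = 2; cx_5 = 10; cy_5 = 2; cz_5 = 8; cx_6 = 4; cy_6 = 4; cz_6 = 5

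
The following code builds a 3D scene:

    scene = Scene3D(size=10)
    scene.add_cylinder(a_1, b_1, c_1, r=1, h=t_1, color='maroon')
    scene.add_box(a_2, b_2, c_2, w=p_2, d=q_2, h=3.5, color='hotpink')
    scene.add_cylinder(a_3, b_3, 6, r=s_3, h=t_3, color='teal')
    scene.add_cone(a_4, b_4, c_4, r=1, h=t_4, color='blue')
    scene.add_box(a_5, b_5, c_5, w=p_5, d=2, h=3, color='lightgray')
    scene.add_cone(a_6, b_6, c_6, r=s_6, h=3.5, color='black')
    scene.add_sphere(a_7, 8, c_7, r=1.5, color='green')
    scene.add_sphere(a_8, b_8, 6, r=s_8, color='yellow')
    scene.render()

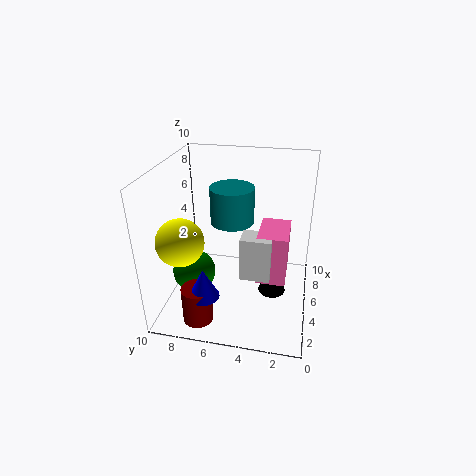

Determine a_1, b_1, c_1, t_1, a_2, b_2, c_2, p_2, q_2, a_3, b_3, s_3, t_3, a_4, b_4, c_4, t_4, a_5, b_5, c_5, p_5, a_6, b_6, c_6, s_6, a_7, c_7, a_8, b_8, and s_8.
a_1 = 1.5
b_1 = 7
c_1 = 0.5
t_1 = 2.5
a_2 = 3.5
b_2 = 1.5
c_2 = 2.5
p_2 = 3
q_2 = 2
a_3 = 5.5
b_3 = 5.5
s_3 = 1.5
t_3 = 2.5
a_4 = 1.5
b_4 = 6.5
c_4 = 2.5
t_4 = 2
a_5 = 3
b_5 = 2.5
c_5 = 3
p_5 = 1.5
a_6 = 5.5
b_6 = 2.5
c_6 = 0.5
s_6 = 1
a_7 = 4
c_7 = 2.5
a_8 = 2
b_8 = 8
s_8 = 1.5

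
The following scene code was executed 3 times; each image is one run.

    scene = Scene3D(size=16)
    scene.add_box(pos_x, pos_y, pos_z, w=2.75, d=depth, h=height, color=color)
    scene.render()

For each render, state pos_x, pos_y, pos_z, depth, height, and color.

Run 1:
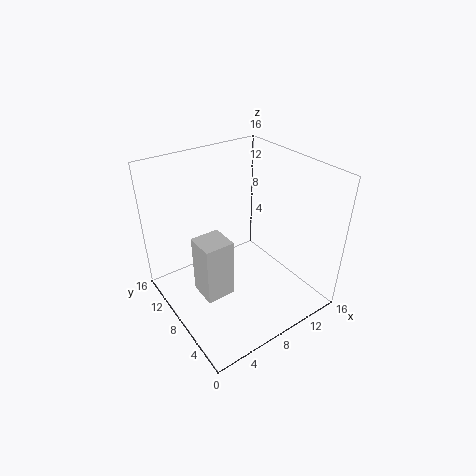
pos_x = 1.25, pos_y = 3, pos_z = 6, depth = 2.75, height = 5.75, color = 'lightgray'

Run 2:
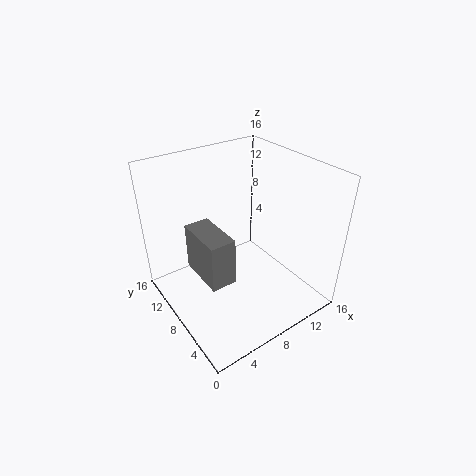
pos_x = 3, pos_y = 5.25, pos_z = 4.75, depth = 5.5, height = 5.25, color = 'gray'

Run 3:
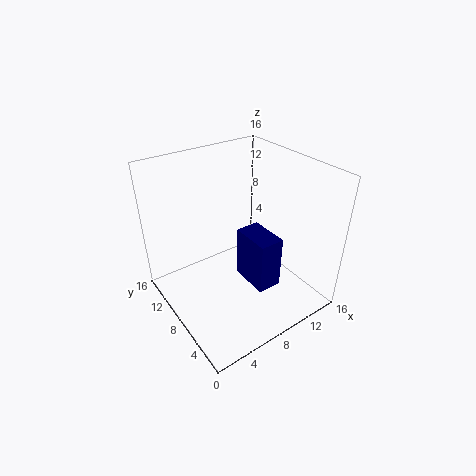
pos_x = 8.25, pos_y = 4, pos_z = 2.75, depth = 4.5, height = 6, color = 'navy'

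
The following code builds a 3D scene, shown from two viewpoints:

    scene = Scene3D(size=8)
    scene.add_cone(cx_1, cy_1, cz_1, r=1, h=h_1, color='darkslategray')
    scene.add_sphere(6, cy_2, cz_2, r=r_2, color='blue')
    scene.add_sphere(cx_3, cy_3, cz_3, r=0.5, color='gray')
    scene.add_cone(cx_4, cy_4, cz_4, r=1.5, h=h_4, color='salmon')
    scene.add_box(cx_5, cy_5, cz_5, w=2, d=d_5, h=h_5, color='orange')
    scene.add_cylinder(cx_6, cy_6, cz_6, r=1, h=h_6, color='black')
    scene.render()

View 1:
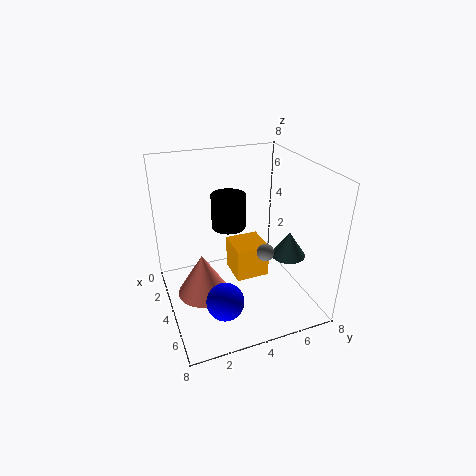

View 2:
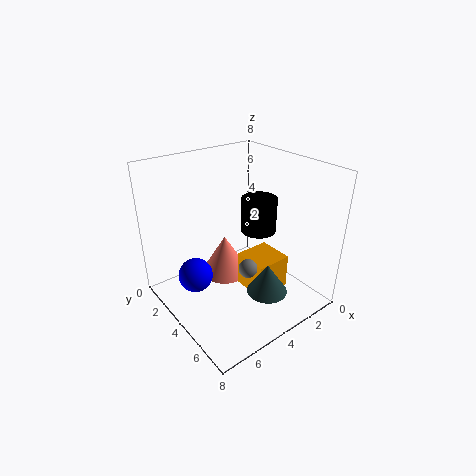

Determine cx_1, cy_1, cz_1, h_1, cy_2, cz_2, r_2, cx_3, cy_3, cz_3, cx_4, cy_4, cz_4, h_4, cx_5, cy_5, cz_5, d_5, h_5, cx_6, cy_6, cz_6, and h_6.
cx_1 = 4.5, cy_1 = 7, cz_1 = 2.5, h_1 = 1.5, cy_2 = 2.5, cz_2 = 1.5, r_2 = 1, cx_3 = 4.5, cy_3 = 5.5, cz_3 = 3, cx_4 = 3.5, cy_4 = 2, cz_4 = 0.5, h_4 = 2.5, cx_5 = 2, cy_5 = 4, cz_5 = 1, d_5 = 2, h_5 = 2, cx_6 = 2.5, cy_6 = 4, cz_6 = 4, h_6 = 2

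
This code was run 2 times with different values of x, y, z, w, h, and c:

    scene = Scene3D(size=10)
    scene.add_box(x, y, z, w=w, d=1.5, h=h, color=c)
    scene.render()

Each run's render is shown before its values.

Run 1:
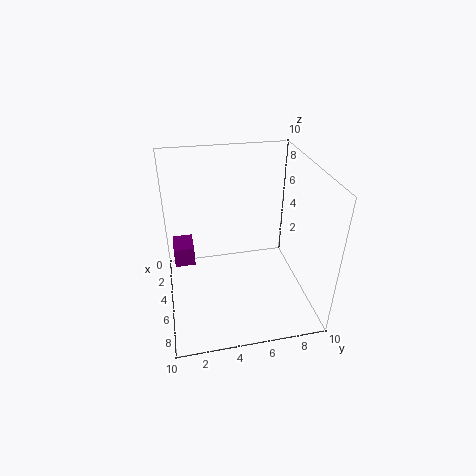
x = 1.5; y = 0.5; z = 2; w = 2; h = 1.5; c = 'purple'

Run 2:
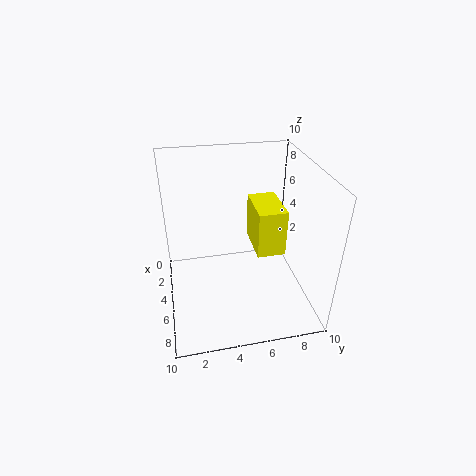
x = 7.5; y = 5; z = 7; w = 2.5; h = 2.5; c = 'yellow'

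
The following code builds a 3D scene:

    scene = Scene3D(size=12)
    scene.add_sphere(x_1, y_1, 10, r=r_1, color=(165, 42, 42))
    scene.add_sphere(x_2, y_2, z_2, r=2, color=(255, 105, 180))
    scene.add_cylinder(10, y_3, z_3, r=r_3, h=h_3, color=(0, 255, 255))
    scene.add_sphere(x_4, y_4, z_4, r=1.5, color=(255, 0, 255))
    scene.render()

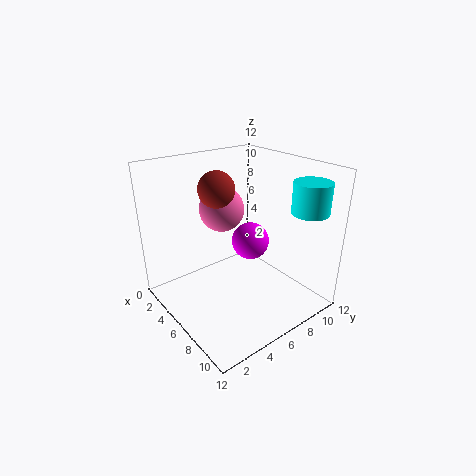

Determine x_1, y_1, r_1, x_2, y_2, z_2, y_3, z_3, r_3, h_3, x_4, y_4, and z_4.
x_1 = 4.5, y_1 = 5, r_1 = 1.5, x_2 = 3, y_2 = 6.5, z_2 = 7.5, y_3 = 10, z_3 = 8.5, r_3 = 1.5, h_3 = 2.5, x_4 = 7, y_4 = 6.5, z_4 = 6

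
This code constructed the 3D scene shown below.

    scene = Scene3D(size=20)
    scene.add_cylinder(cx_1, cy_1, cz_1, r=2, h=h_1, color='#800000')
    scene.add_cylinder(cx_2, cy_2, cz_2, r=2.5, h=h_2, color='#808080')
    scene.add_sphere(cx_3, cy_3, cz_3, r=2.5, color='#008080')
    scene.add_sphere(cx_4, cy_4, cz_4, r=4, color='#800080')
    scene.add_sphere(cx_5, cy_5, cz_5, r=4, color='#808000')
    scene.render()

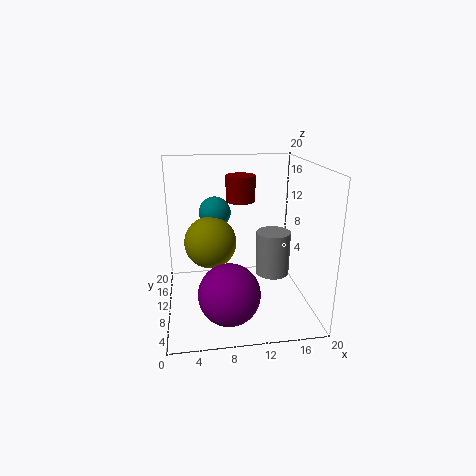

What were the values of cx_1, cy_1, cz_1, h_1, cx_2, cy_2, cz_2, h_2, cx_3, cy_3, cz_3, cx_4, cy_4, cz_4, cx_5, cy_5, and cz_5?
cx_1 = 10.5, cy_1 = 11, cz_1 = 15, h_1 = 3.5, cx_2 = 15.5, cy_2 = 11.5, cz_2 = 3.5, h_2 = 6.5, cx_3 = 7.5, cy_3 = 17.5, cz_3 = 11.5, cx_4 = 8, cy_4 = 4.5, cz_4 = 4.5, cx_5 = 6.5, cy_5 = 15, cz_5 = 7.5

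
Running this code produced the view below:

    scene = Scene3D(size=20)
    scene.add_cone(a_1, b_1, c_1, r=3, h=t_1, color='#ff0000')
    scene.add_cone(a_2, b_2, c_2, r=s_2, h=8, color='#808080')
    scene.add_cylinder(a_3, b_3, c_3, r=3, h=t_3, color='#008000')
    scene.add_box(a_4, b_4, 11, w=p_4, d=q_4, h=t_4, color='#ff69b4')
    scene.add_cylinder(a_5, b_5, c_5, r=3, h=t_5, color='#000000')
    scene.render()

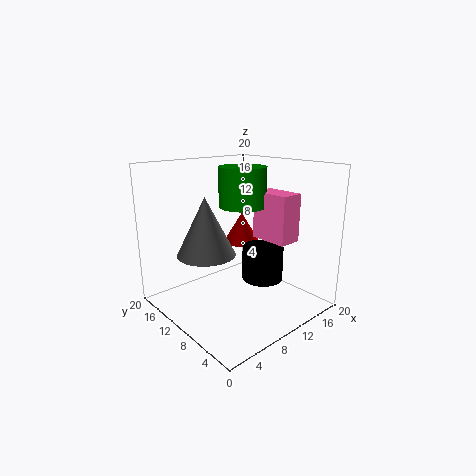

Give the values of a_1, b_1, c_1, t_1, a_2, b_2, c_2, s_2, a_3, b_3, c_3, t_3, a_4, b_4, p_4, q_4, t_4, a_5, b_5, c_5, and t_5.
a_1 = 17, b_1 = 17, c_1 = 6, t_1 = 5, a_2 = 6, b_2 = 12, c_2 = 8, s_2 = 4, a_3 = 9, b_3 = 8, c_3 = 15, t_3 = 5, a_4 = 10, b_4 = 2, p_4 = 3, q_4 = 5, t_4 = 6, a_5 = 14, b_5 = 9, c_5 = 3, t_5 = 5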